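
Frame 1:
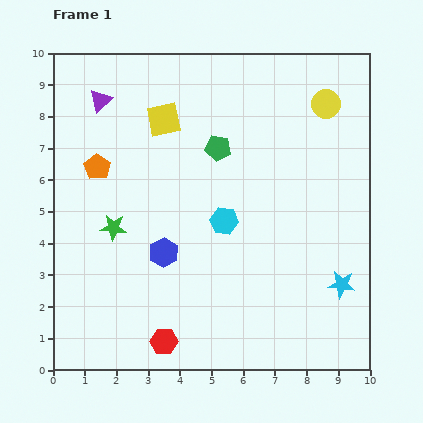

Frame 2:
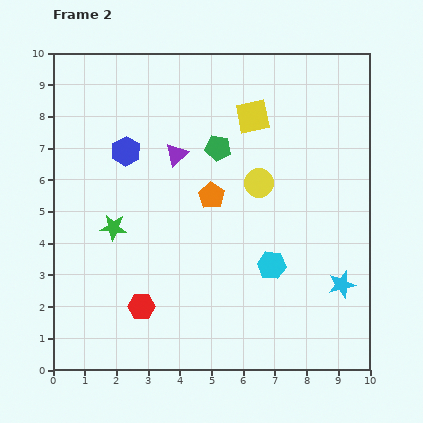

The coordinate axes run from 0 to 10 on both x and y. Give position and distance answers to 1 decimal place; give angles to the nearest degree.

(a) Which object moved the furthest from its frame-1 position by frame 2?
the orange pentagon

(moved 3.7; next 3.4)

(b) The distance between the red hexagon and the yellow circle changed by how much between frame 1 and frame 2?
-3.7

Distance in frame 1: 9.1. Distance in frame 2: 5.4.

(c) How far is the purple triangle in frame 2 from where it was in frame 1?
2.9

The purple triangle moved from (1.5, 8.5) to (3.9, 6.8), a distance of √(2.4² + 1.7²) ≈ 2.9.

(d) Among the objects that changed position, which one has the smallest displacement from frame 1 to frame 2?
the red hexagon

(moved 1.3)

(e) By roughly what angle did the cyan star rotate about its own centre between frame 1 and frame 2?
20° counter-clockwise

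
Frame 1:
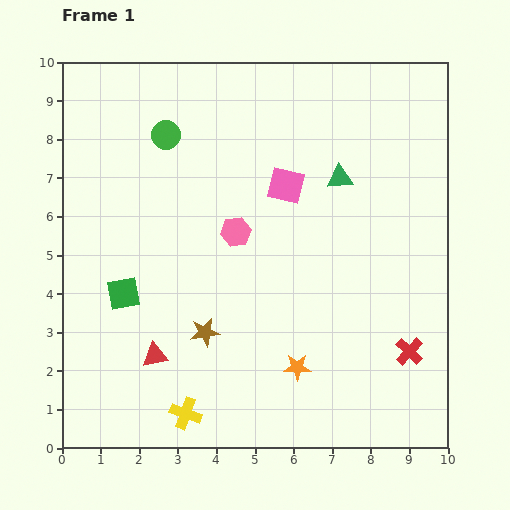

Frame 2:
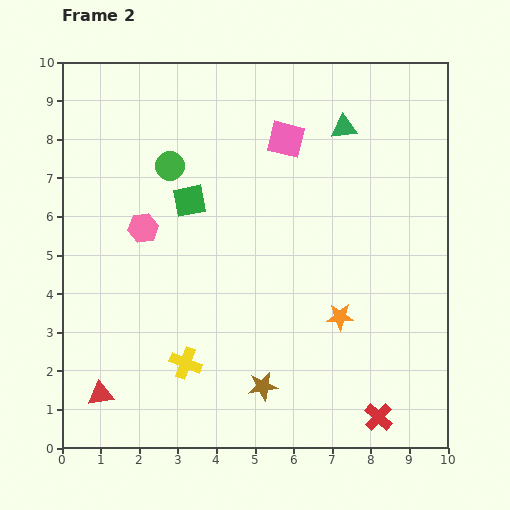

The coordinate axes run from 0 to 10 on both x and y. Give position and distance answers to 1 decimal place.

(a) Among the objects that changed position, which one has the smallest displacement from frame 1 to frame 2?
the green circle

(moved 0.8)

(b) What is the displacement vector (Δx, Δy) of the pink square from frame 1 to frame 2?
(0.0, 1.2)

The pink square was at (5.8, 6.8) in frame 1 and (5.8, 8.0) in frame 2.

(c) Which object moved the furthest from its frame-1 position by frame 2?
the green square

(moved 2.9; next 2.4)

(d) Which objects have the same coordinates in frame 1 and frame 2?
none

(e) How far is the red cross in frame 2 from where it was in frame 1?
1.9

The red cross moved from (9.0, 2.5) to (8.2, 0.8), a distance of √(0.8² + 1.7²) ≈ 1.9.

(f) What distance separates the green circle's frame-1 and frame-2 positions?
0.8

The green circle moved from (2.7, 8.1) to (2.8, 7.3), a distance of √(0.1² + 0.8²) ≈ 0.8.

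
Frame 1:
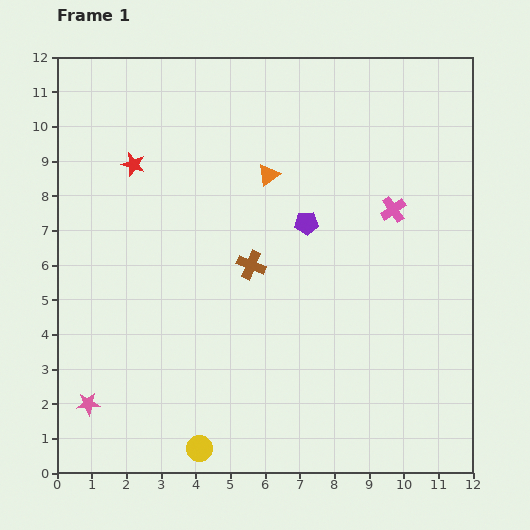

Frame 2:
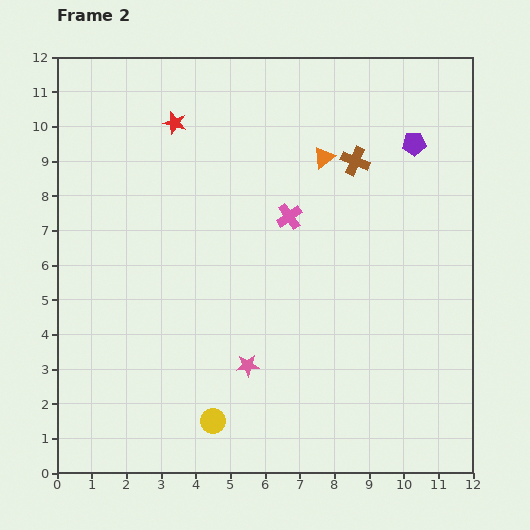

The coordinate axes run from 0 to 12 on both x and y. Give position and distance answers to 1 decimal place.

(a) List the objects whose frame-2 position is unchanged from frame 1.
none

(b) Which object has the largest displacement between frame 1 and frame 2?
the pink star

(moved 4.7; next 4.2)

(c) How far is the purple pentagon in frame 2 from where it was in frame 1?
3.9

The purple pentagon moved from (7.2, 7.2) to (10.3, 9.5), a distance of √(3.1² + 2.3²) ≈ 3.9.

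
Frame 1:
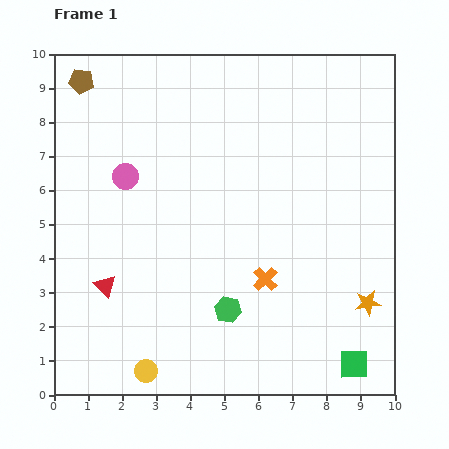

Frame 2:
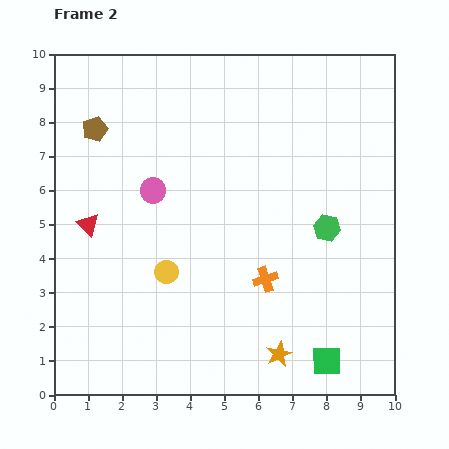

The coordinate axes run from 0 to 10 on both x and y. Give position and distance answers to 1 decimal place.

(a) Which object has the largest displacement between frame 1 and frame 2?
the green hexagon

(moved 3.8; next 3.0)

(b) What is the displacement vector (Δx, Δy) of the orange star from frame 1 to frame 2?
(-2.6, -1.5)

The orange star was at (9.2, 2.7) in frame 1 and (6.6, 1.2) in frame 2.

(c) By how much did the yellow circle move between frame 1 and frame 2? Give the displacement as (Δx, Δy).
(0.6, 2.9)

The yellow circle was at (2.7, 0.7) in frame 1 and (3.3, 3.6) in frame 2.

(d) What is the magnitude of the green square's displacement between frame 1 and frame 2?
0.8

The green square moved from (8.8, 0.9) to (8.0, 1.0), a distance of √(0.8² + 0.1²) ≈ 0.8.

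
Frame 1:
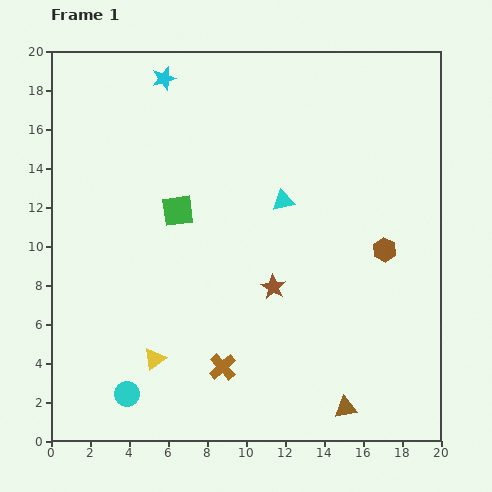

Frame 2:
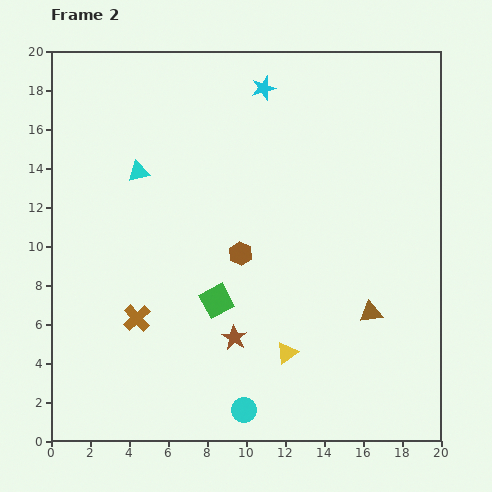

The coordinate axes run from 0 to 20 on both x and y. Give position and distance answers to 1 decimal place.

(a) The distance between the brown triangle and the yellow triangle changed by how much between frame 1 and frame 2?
-5.3

Distance in frame 1: 10.1. Distance in frame 2: 4.8.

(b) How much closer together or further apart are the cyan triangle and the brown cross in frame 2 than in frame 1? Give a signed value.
-1.5

Distance in frame 1: 9.0. Distance in frame 2: 7.5.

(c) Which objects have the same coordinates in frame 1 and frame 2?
none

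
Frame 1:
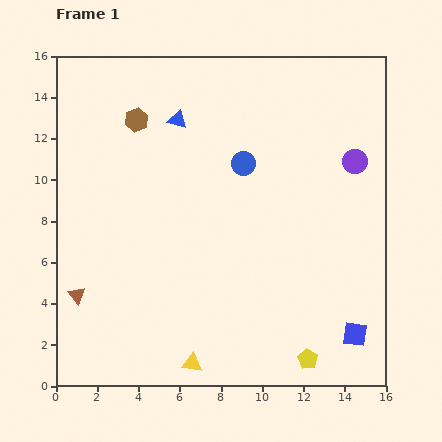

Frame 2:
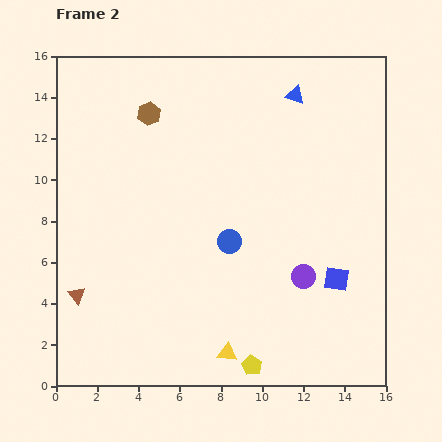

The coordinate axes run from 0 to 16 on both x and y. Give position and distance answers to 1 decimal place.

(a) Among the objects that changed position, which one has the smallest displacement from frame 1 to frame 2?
the brown hexagon

(moved 0.7)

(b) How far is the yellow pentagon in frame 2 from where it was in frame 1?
2.7

The yellow pentagon moved from (12.2, 1.3) to (9.5, 1.0), a distance of √(2.7² + 0.3²) ≈ 2.7.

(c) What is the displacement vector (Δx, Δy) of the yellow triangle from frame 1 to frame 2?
(1.7, 0.5)

The yellow triangle was at (6.6, 1.1) in frame 1 and (8.3, 1.6) in frame 2.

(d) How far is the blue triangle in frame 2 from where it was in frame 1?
5.8

The blue triangle moved from (5.9, 12.9) to (11.6, 14.1), a distance of √(5.7² + 1.2²) ≈ 5.8.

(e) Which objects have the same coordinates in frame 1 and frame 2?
the brown triangle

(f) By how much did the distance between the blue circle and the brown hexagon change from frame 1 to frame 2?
+1.7

Distance in frame 1: 5.6. Distance in frame 2: 7.3.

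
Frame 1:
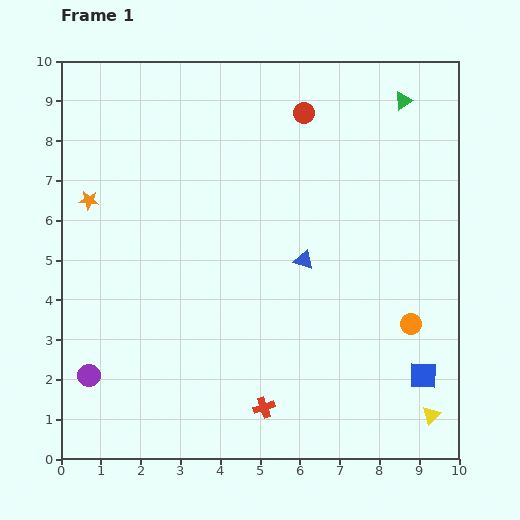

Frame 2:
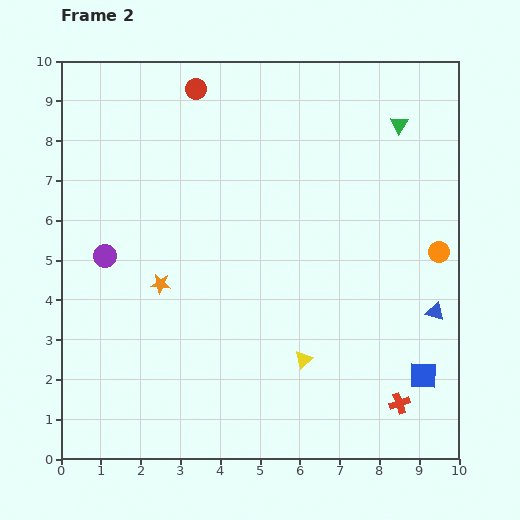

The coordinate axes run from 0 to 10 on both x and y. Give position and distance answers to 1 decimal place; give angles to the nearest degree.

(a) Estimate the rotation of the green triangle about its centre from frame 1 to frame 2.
25° counter-clockwise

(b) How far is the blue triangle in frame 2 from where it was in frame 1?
3.5

The blue triangle moved from (6.1, 5.0) to (9.4, 3.7), a distance of √(3.3² + 1.3²) ≈ 3.5.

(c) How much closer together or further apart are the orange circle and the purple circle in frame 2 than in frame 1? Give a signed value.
+0.2

Distance in frame 1: 8.2. Distance in frame 2: 8.4.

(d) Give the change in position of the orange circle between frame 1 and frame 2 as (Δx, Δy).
(0.7, 1.8)

The orange circle was at (8.8, 3.4) in frame 1 and (9.5, 5.2) in frame 2.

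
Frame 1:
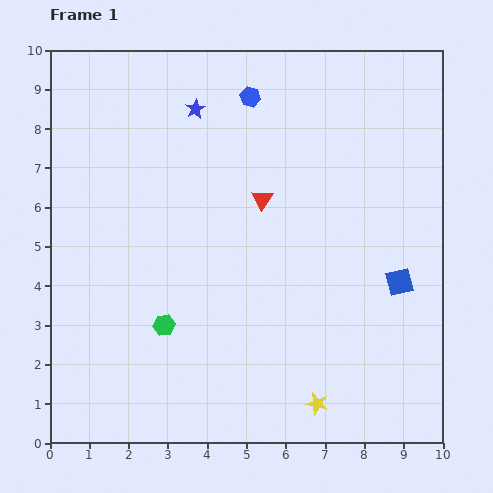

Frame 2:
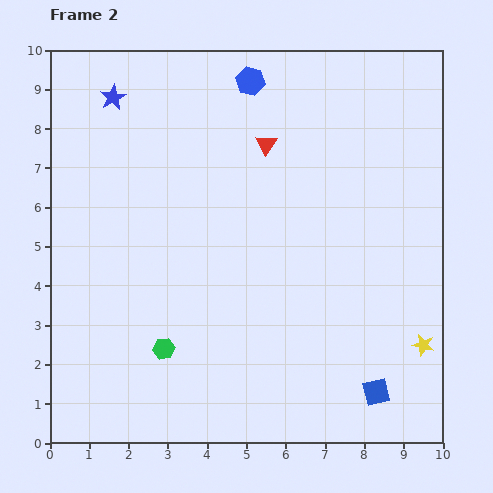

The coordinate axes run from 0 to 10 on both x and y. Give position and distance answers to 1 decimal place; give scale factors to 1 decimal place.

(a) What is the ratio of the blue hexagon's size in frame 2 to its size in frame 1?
1.4×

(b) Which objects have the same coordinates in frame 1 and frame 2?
none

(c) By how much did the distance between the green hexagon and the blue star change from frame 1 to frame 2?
+0.9

Distance in frame 1: 5.6. Distance in frame 2: 6.5.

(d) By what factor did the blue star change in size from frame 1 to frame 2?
1.3×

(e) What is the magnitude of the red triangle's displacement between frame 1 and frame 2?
1.4

The red triangle moved from (5.4, 6.2) to (5.5, 7.6), a distance of √(0.1² + 1.4²) ≈ 1.4.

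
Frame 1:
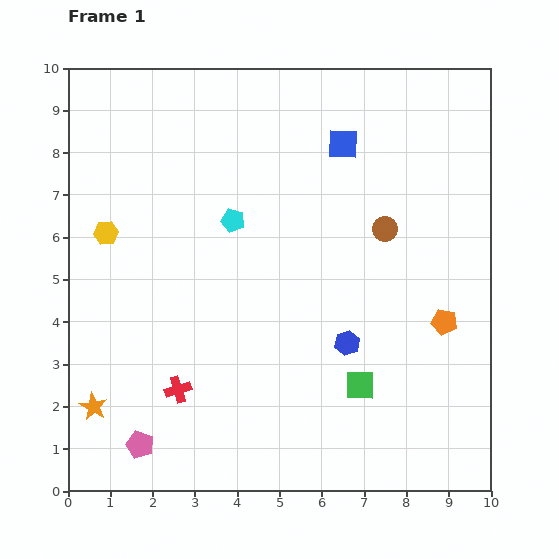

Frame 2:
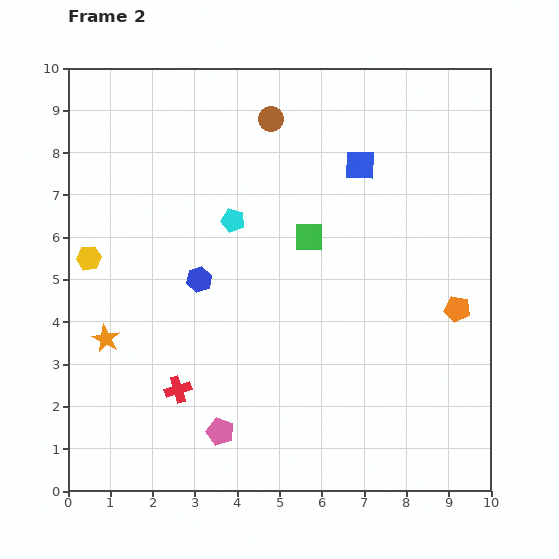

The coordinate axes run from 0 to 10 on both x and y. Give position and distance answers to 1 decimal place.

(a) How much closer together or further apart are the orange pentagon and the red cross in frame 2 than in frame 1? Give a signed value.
+0.4

Distance in frame 1: 6.5. Distance in frame 2: 6.9.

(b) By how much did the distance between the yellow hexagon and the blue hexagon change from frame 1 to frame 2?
-3.7

Distance in frame 1: 6.3. Distance in frame 2: 2.6.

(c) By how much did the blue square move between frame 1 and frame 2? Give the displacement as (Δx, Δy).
(0.4, -0.5)

The blue square was at (6.5, 8.2) in frame 1 and (6.9, 7.7) in frame 2.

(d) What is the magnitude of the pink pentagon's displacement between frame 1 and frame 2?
1.9

The pink pentagon moved from (1.7, 1.1) to (3.6, 1.4), a distance of √(1.9² + 0.3²) ≈ 1.9.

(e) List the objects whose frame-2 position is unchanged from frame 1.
the cyan pentagon, the red cross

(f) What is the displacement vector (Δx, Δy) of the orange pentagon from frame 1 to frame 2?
(0.3, 0.3)

The orange pentagon was at (8.9, 4.0) in frame 1 and (9.2, 4.3) in frame 2.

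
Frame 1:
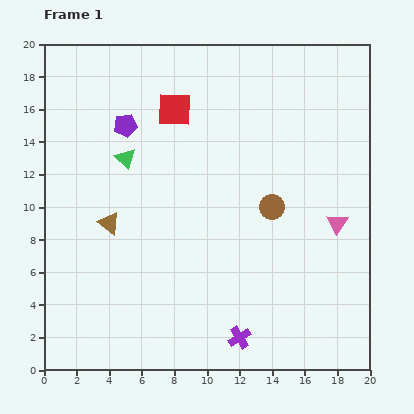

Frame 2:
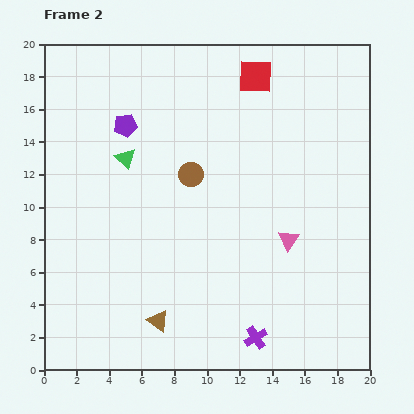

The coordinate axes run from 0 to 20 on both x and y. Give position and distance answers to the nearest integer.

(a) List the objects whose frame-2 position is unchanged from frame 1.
the purple pentagon, the green triangle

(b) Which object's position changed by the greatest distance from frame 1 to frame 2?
the brown triangle

(moved 7; next 5)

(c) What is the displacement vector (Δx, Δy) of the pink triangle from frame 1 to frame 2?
(-3, -1)

The pink triangle was at (18, 9) in frame 1 and (15, 8) in frame 2.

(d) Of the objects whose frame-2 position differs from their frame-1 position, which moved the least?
the purple cross

(moved 1)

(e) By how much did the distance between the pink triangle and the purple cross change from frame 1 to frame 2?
-3

Distance in frame 1: 9. Distance in frame 2: 6.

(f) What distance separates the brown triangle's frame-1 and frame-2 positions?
7

The brown triangle moved from (4, 9) to (7, 3), a distance of √(3² + 6²) ≈ 7.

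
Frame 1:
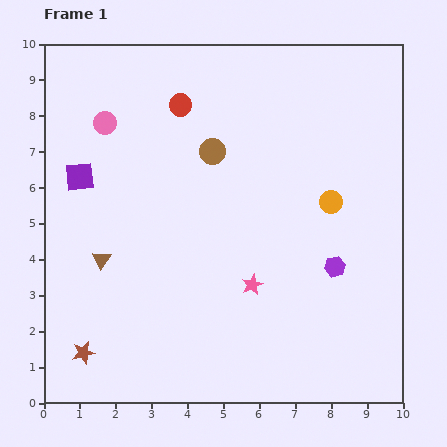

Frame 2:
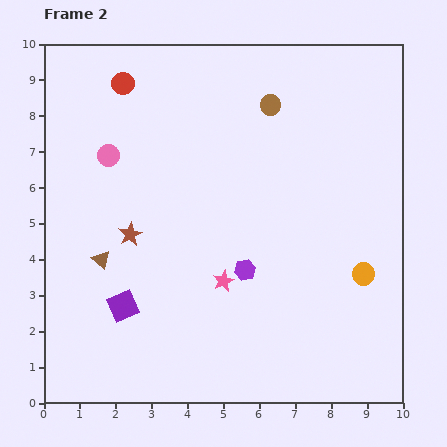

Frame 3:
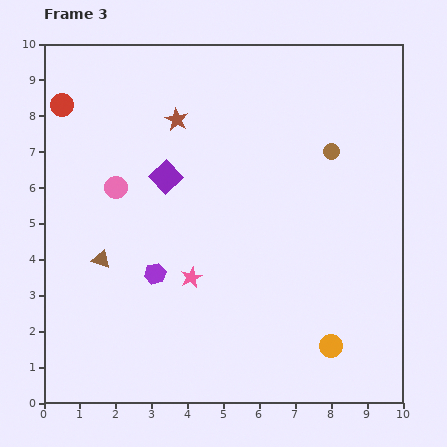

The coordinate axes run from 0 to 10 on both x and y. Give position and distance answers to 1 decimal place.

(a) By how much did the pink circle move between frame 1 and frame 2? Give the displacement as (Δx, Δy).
(0.1, -0.9)

The pink circle was at (1.7, 7.8) in frame 1 and (1.8, 6.9) in frame 2.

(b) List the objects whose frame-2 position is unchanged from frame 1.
the brown triangle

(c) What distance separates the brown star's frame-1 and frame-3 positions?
7.0

The brown star moved from (1.1, 1.4) to (3.7, 7.9), a distance of √(2.6² + 6.5²) ≈ 7.0.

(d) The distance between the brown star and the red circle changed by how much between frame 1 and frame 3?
-4.2

Distance in frame 1: 7.4. Distance in frame 3: 3.2.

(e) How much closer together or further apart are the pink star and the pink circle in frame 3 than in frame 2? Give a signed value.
-1.4

Distance in frame 2: 4.7. Distance in frame 3: 3.3.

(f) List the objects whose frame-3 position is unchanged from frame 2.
the brown triangle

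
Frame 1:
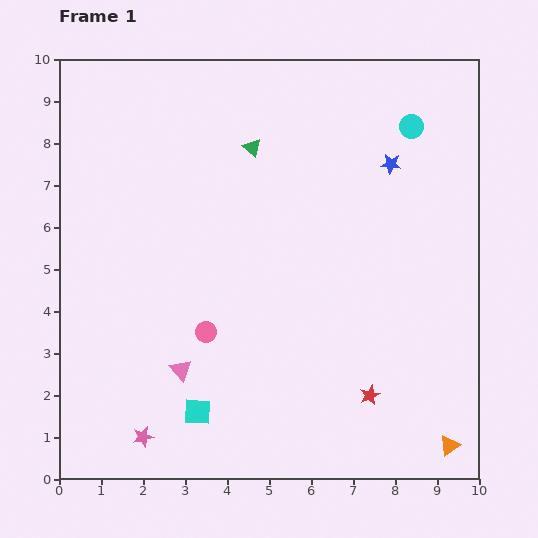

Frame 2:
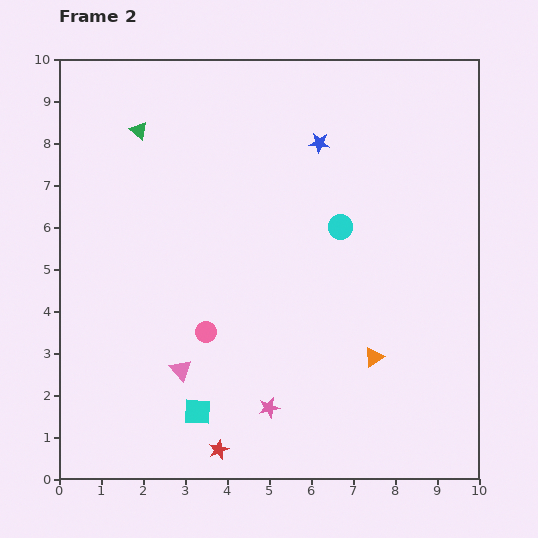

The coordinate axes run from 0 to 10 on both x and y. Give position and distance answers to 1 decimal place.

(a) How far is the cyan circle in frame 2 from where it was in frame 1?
2.9

The cyan circle moved from (8.4, 8.4) to (6.7, 6.0), a distance of √(1.7² + 2.4²) ≈ 2.9.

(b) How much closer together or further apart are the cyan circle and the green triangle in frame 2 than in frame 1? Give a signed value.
+1.5

Distance in frame 1: 3.8. Distance in frame 2: 5.3.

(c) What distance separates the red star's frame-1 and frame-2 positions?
3.8

The red star moved from (7.4, 2.0) to (3.8, 0.7), a distance of √(3.6² + 1.3²) ≈ 3.8.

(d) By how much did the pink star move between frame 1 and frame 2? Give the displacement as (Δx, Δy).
(3.0, 0.7)

The pink star was at (2.0, 1.0) in frame 1 and (5.0, 1.7) in frame 2.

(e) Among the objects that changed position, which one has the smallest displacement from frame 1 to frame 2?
the blue star

(moved 1.8)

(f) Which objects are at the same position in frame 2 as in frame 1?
the pink circle, the pink triangle, the cyan square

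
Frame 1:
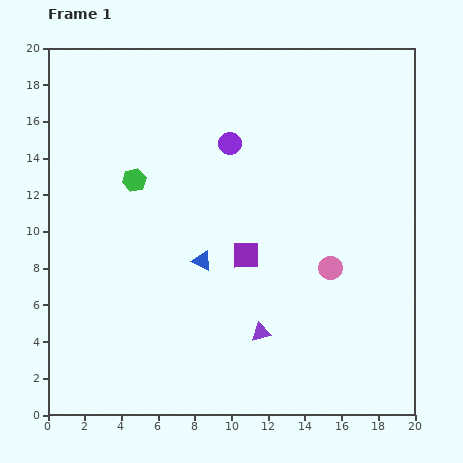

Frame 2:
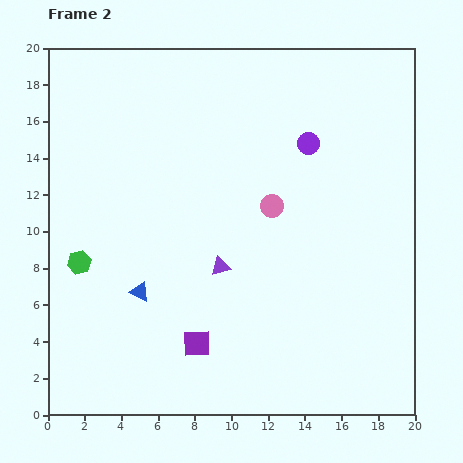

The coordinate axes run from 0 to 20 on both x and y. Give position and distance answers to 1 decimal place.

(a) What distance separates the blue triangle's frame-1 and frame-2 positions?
3.8

The blue triangle moved from (8.4, 8.4) to (5.0, 6.7), a distance of √(3.4² + 1.7²) ≈ 3.8.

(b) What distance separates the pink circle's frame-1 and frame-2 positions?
4.7

The pink circle moved from (15.4, 8.0) to (12.2, 11.4), a distance of √(3.2² + 3.4²) ≈ 4.7.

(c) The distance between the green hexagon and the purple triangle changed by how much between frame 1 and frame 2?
-3.1

Distance in frame 1: 10.8. Distance in frame 2: 7.7.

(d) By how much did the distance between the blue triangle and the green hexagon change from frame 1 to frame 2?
-2.0

Distance in frame 1: 5.7. Distance in frame 2: 3.7.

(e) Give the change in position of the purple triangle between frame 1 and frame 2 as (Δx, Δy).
(-2.2, 3.6)

The purple triangle was at (11.6, 4.5) in frame 1 and (9.4, 8.1) in frame 2.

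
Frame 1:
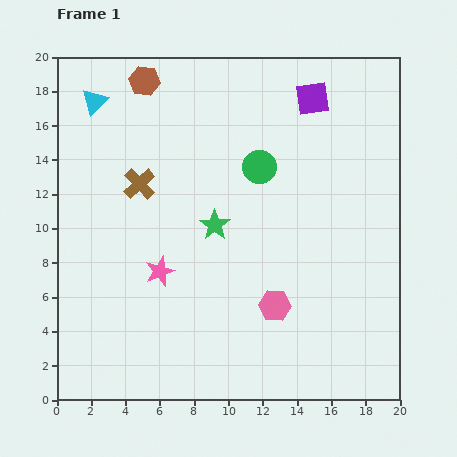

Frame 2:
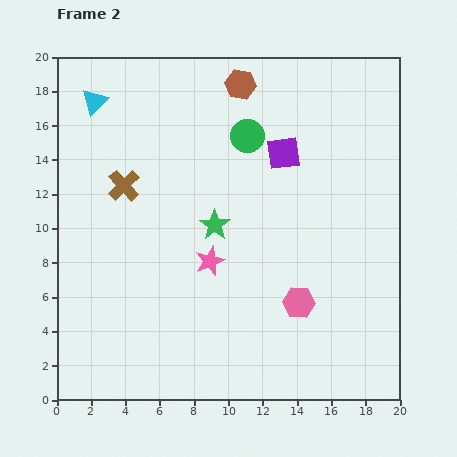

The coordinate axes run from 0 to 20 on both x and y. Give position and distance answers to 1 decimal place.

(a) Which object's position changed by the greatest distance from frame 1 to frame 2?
the brown hexagon

(moved 5.6; next 3.6)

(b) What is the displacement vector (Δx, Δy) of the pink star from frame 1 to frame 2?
(2.9, 0.6)

The pink star was at (6.0, 7.5) in frame 1 and (8.9, 8.1) in frame 2.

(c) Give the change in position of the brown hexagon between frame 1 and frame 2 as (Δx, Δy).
(5.6, -0.2)

The brown hexagon was at (5.1, 18.6) in frame 1 and (10.7, 18.4) in frame 2.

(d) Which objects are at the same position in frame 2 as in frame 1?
the green star, the cyan triangle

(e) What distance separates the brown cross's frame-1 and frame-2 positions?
0.9

The brown cross moved from (4.8, 12.6) to (3.9, 12.5), a distance of √(0.9² + 0.1²) ≈ 0.9.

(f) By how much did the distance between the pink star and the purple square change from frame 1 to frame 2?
-5.9

Distance in frame 1: 13.5. Distance in frame 2: 7.6.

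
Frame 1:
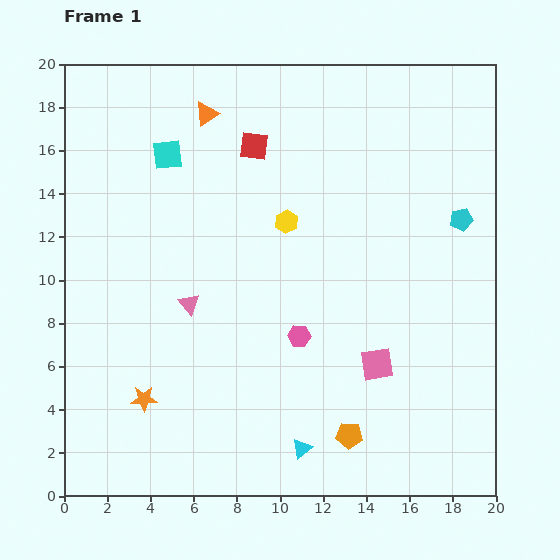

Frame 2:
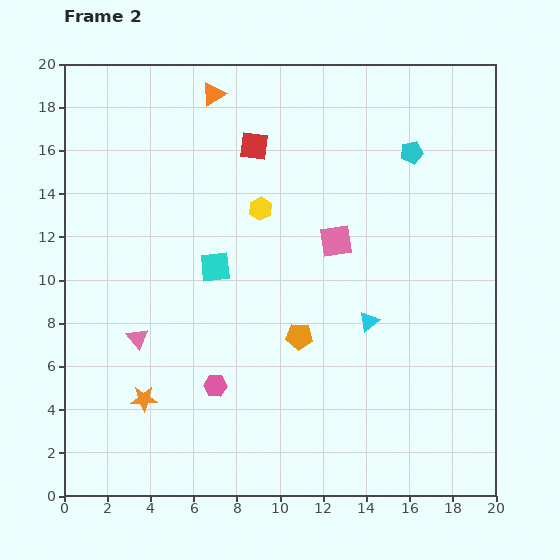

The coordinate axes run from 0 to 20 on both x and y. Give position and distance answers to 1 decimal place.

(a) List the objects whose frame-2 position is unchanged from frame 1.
the red square, the orange star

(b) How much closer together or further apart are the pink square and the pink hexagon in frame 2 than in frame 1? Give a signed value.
+4.9

Distance in frame 1: 3.8. Distance in frame 2: 8.7.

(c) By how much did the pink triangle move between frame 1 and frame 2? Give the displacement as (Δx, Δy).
(-2.4, -1.6)

The pink triangle was at (5.8, 8.9) in frame 1 and (3.4, 7.3) in frame 2.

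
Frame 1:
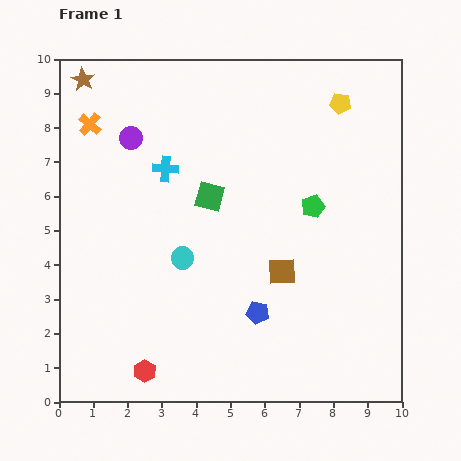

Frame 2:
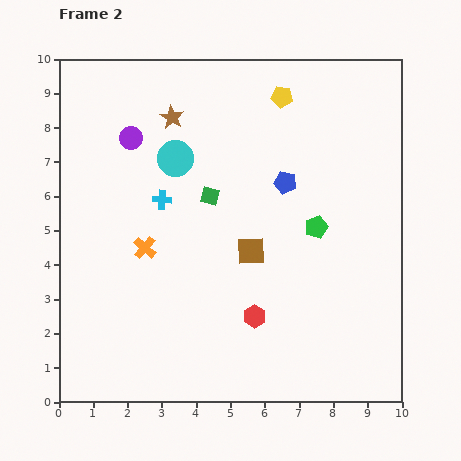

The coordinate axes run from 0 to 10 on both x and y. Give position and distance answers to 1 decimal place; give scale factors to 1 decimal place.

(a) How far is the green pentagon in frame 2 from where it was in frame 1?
0.6

The green pentagon moved from (7.4, 5.7) to (7.5, 5.1), a distance of √(0.1² + 0.6²) ≈ 0.6.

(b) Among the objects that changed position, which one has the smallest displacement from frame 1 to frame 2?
the green pentagon

(moved 0.6)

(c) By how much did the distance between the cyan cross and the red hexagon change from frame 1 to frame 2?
-1.6

Distance in frame 1: 5.9. Distance in frame 2: 4.3.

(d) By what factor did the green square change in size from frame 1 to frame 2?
0.7×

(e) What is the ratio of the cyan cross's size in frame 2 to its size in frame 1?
0.7×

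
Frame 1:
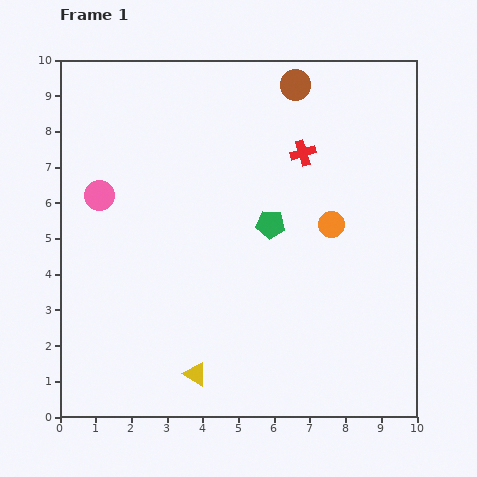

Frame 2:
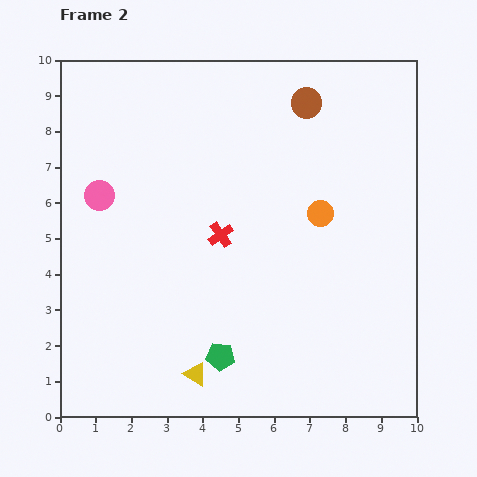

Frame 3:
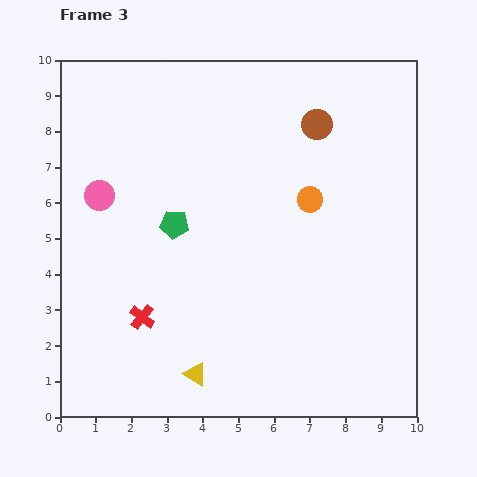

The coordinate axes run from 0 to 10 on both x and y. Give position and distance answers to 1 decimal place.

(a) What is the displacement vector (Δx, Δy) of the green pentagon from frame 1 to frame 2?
(-1.4, -3.7)

The green pentagon was at (5.9, 5.4) in frame 1 and (4.5, 1.7) in frame 2.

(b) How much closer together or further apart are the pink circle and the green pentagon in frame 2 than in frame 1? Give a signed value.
+0.7

Distance in frame 1: 4.9. Distance in frame 2: 5.6.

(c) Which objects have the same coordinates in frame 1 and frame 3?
the pink circle, the yellow triangle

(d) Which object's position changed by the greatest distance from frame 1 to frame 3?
the red cross

(moved 6.4; next 2.7)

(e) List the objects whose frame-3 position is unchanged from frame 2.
the pink circle, the yellow triangle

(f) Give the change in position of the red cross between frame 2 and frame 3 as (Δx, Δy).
(-2.2, -2.3)

The red cross was at (4.5, 5.1) in frame 2 and (2.3, 2.8) in frame 3.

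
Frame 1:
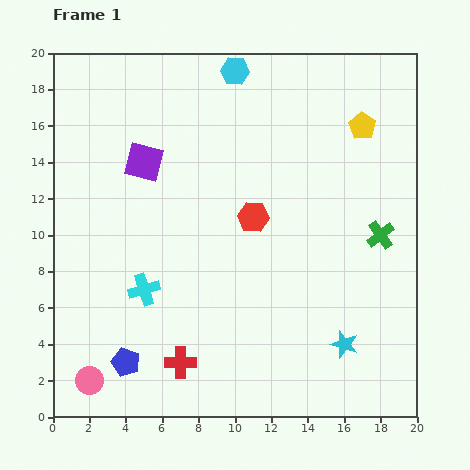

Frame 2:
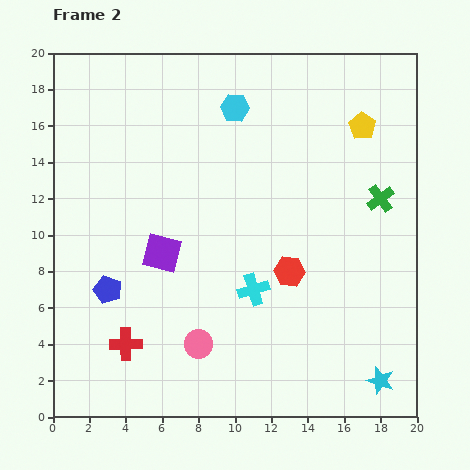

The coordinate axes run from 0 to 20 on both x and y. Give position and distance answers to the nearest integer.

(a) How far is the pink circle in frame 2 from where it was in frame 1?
6

The pink circle moved from (2, 2) to (8, 4), a distance of √(6² + 2²) ≈ 6.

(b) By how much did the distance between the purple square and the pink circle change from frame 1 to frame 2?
-7

Distance in frame 1: 12. Distance in frame 2: 5.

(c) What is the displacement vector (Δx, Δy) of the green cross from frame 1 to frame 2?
(0, 2)

The green cross was at (18, 10) in frame 1 and (18, 12) in frame 2.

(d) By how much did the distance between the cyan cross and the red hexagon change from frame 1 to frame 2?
-5

Distance in frame 1: 7. Distance in frame 2: 2.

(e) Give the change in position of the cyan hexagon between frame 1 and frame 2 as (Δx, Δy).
(0, -2)

The cyan hexagon was at (10, 19) in frame 1 and (10, 17) in frame 2.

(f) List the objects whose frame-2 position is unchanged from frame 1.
the yellow pentagon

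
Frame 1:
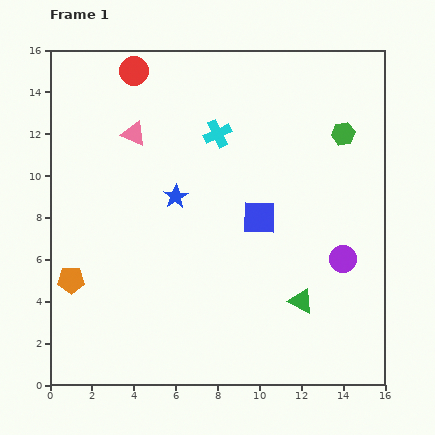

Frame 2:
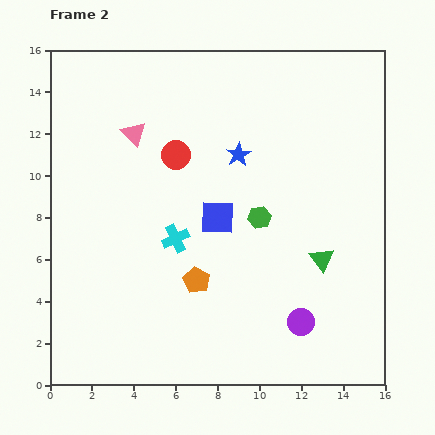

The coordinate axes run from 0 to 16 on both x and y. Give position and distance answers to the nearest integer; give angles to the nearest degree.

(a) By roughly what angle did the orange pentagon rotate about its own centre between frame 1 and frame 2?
29° clockwise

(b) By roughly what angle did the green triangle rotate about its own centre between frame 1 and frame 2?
26° clockwise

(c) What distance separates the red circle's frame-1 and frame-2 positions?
4

The red circle moved from (4, 15) to (6, 11), a distance of √(2² + 4²) ≈ 4.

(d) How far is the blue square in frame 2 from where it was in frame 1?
2

The blue square moved from (10, 8) to (8, 8), a distance of √(2² + 0²) ≈ 2.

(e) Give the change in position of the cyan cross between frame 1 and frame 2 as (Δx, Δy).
(-2, -5)

The cyan cross was at (8, 12) in frame 1 and (6, 7) in frame 2.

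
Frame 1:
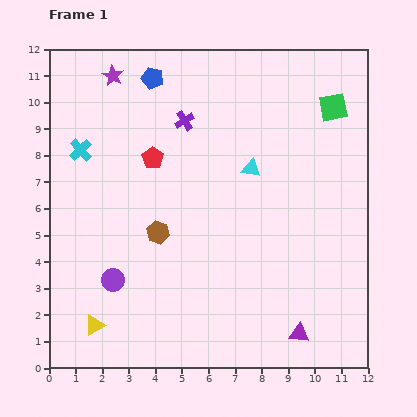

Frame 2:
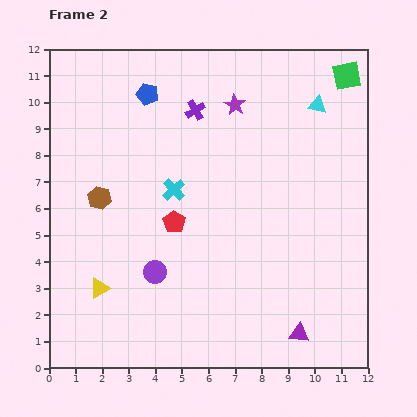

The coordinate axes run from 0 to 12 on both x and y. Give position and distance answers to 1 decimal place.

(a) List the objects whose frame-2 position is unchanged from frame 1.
the purple triangle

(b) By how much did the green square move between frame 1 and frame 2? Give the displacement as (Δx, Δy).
(0.5, 1.2)

The green square was at (10.7, 9.8) in frame 1 and (11.2, 11.0) in frame 2.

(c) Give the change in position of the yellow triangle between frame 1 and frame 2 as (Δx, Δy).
(0.2, 1.4)

The yellow triangle was at (1.7, 1.6) in frame 1 and (1.9, 3.0) in frame 2.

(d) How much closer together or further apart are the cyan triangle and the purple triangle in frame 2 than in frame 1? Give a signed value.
+2.1

Distance in frame 1: 6.5. Distance in frame 2: 8.6.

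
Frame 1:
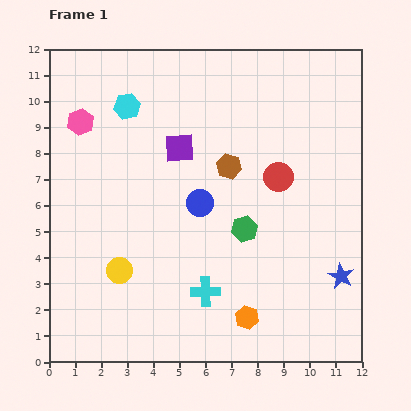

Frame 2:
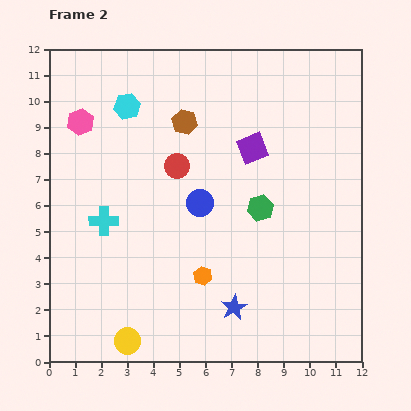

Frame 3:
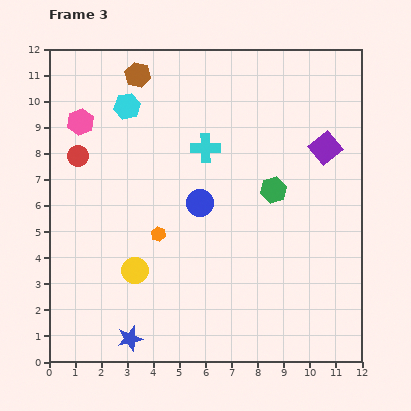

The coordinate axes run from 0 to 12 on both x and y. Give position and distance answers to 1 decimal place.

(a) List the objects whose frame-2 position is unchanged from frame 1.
the cyan hexagon, the pink hexagon, the blue circle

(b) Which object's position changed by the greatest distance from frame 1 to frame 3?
the blue star

(moved 8.4; next 7.7)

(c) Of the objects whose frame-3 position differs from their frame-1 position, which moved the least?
the yellow circle

(moved 0.6)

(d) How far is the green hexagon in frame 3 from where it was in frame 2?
0.9

The green hexagon moved from (8.1, 5.9) to (8.6, 6.6), a distance of √(0.5² + 0.7²) ≈ 0.9.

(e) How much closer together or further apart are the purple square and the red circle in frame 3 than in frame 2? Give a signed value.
+6.5

Distance in frame 2: 3.0. Distance in frame 3: 9.5.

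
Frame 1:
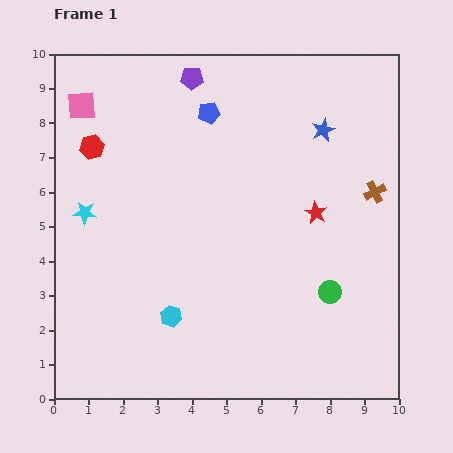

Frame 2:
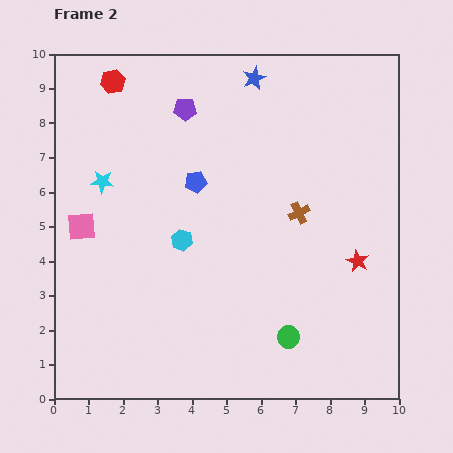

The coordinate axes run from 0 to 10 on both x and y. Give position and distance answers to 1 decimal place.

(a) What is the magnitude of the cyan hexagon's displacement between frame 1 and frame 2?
2.2

The cyan hexagon moved from (3.4, 2.4) to (3.7, 4.6), a distance of √(0.3² + 2.2²) ≈ 2.2.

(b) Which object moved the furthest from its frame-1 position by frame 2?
the pink square

(moved 3.5; next 2.5)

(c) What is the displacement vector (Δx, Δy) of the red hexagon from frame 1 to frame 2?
(0.6, 1.9)

The red hexagon was at (1.1, 7.3) in frame 1 and (1.7, 9.2) in frame 2.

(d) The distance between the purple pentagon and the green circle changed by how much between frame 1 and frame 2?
-0.2

Distance in frame 1: 7.4. Distance in frame 2: 7.2.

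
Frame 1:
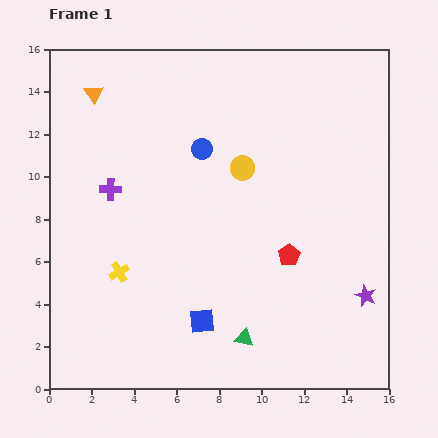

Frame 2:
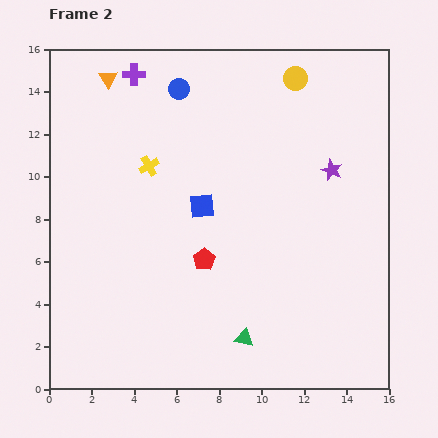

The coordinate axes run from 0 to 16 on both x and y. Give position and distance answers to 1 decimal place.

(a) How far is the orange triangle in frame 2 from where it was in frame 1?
1.0

The orange triangle moved from (2.1, 13.9) to (2.8, 14.6), a distance of √(0.7² + 0.7²) ≈ 1.0.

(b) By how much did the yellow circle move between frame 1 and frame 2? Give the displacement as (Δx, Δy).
(2.5, 4.2)

The yellow circle was at (9.1, 10.4) in frame 1 and (11.6, 14.6) in frame 2.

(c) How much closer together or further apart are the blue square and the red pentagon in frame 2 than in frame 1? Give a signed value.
-2.6

Distance in frame 1: 5.1. Distance in frame 2: 2.5.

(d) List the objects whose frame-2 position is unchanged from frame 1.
the green triangle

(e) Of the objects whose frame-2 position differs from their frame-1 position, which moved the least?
the orange triangle

(moved 1.0)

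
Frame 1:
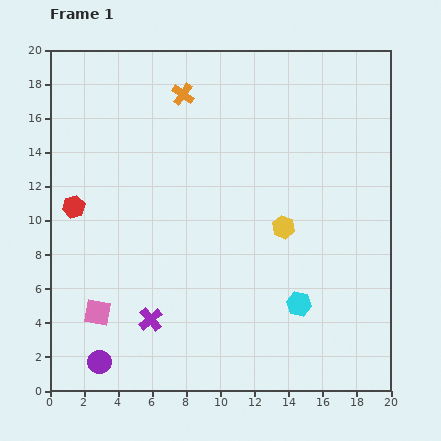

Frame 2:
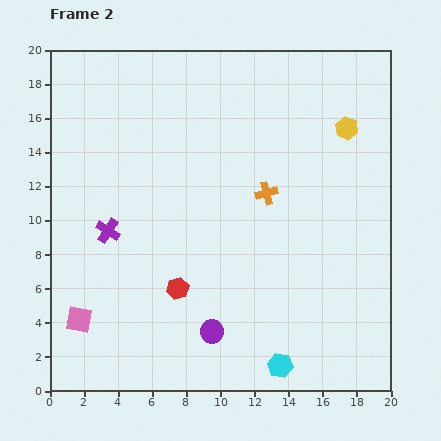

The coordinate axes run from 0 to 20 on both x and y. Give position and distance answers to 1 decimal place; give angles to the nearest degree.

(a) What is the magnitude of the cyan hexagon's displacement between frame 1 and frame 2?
3.8

The cyan hexagon moved from (14.6, 5.1) to (13.5, 1.5), a distance of √(1.1² + 3.6²) ≈ 3.8.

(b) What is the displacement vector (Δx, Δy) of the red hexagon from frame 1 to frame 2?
(6.1, -4.8)

The red hexagon was at (1.4, 10.8) in frame 1 and (7.5, 6.0) in frame 2.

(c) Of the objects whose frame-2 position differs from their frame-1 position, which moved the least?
the pink square

(moved 1.2)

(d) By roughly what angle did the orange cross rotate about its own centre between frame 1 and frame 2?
39° clockwise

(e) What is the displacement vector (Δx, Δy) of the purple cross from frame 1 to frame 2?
(-2.5, 5.2)

The purple cross was at (5.9, 4.2) in frame 1 and (3.4, 9.4) in frame 2.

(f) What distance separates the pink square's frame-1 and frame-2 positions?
1.2

The pink square moved from (2.8, 4.6) to (1.7, 4.2), a distance of √(1.1² + 0.4²) ≈ 1.2.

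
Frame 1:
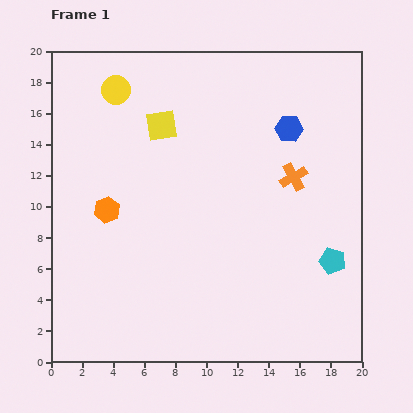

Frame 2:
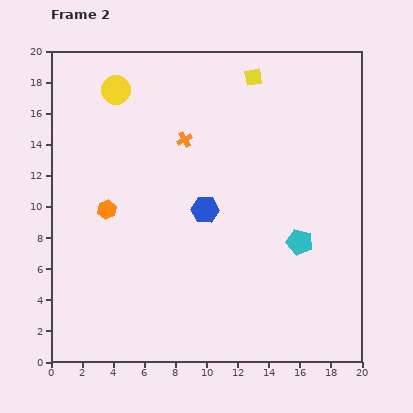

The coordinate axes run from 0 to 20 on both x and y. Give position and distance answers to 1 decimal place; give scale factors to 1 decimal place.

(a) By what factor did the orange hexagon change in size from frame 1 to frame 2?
0.7×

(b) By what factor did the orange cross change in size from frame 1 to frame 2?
0.6×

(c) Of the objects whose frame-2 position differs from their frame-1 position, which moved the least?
the cyan pentagon

(moved 2.4)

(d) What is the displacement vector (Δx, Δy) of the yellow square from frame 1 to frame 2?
(5.9, 3.1)

The yellow square was at (7.1, 15.2) in frame 1 and (13.0, 18.3) in frame 2.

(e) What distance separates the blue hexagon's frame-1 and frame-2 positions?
7.5

The blue hexagon moved from (15.3, 15.0) to (9.9, 9.8), a distance of √(5.4² + 5.2²) ≈ 7.5.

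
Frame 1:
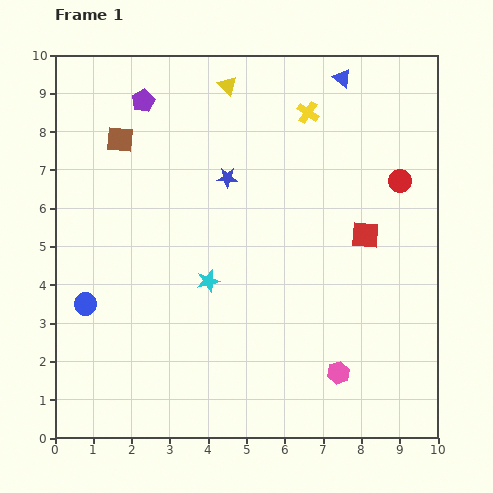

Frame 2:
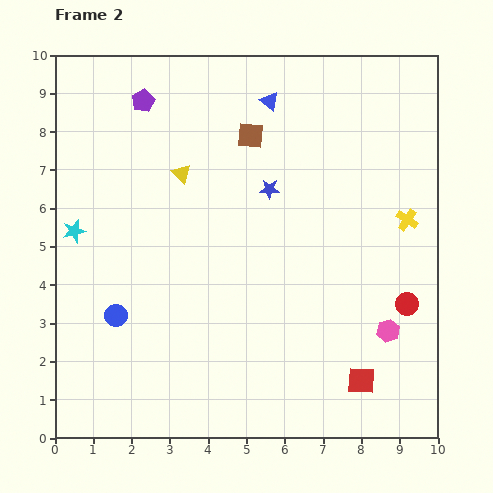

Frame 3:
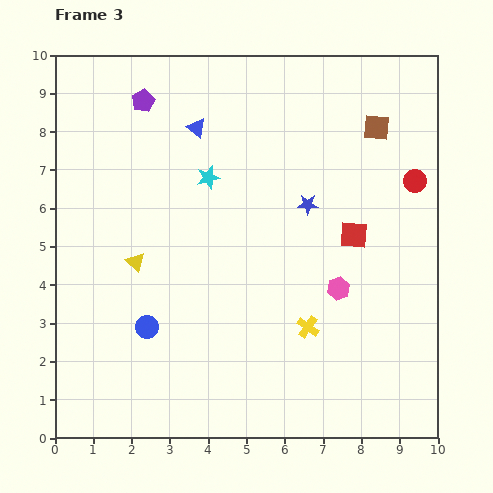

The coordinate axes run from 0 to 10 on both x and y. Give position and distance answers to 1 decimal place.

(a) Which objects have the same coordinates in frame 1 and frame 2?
the purple pentagon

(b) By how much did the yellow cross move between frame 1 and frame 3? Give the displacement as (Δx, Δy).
(0.0, -5.6)

The yellow cross was at (6.6, 8.5) in frame 1 and (6.6, 2.9) in frame 3.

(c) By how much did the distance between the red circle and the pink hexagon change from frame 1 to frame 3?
-1.8

Distance in frame 1: 5.2. Distance in frame 3: 3.4.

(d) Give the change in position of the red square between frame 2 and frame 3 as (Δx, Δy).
(-0.2, 3.8)

The red square was at (8.0, 1.5) in frame 2 and (7.8, 5.3) in frame 3.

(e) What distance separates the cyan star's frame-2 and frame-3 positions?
3.8

The cyan star moved from (0.5, 5.4) to (4.0, 6.8), a distance of √(3.5² + 1.4²) ≈ 3.8.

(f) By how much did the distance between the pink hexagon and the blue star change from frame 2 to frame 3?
-2.5

Distance in frame 2: 4.8. Distance in frame 3: 2.3.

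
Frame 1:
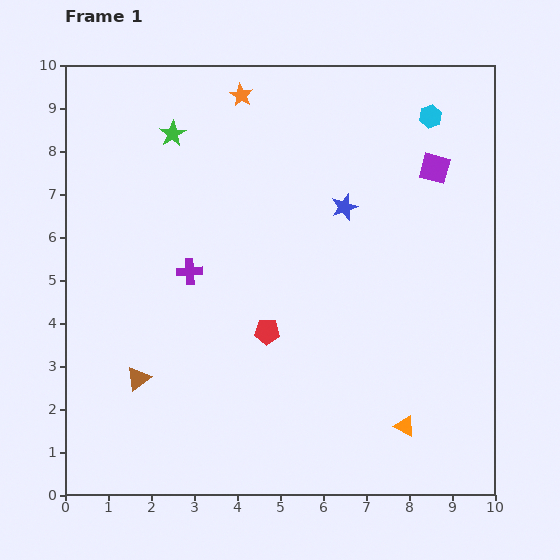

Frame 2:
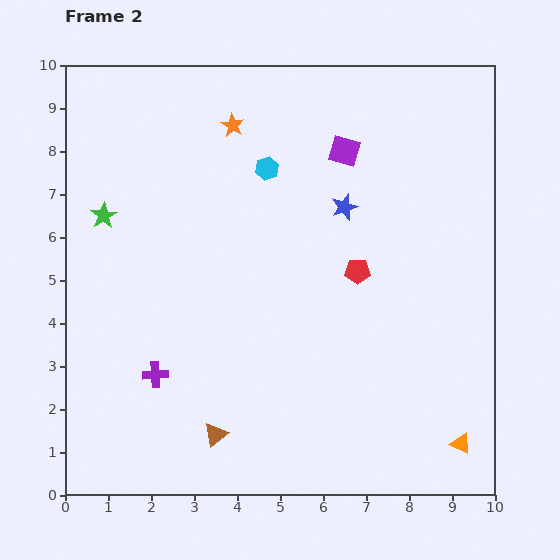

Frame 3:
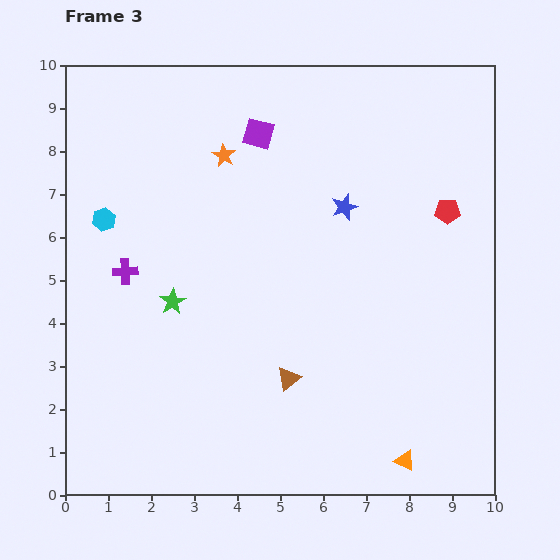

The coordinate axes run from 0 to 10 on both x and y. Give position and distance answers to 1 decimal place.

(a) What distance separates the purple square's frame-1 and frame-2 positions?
2.1

The purple square moved from (8.6, 7.6) to (6.5, 8.0), a distance of √(2.1² + 0.4²) ≈ 2.1.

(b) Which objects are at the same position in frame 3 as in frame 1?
the blue star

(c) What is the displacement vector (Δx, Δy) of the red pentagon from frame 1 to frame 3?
(4.2, 2.8)

The red pentagon was at (4.7, 3.8) in frame 1 and (8.9, 6.6) in frame 3.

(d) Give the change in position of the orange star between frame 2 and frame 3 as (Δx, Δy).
(-0.2, -0.7)

The orange star was at (3.9, 8.6) in frame 2 and (3.7, 7.9) in frame 3.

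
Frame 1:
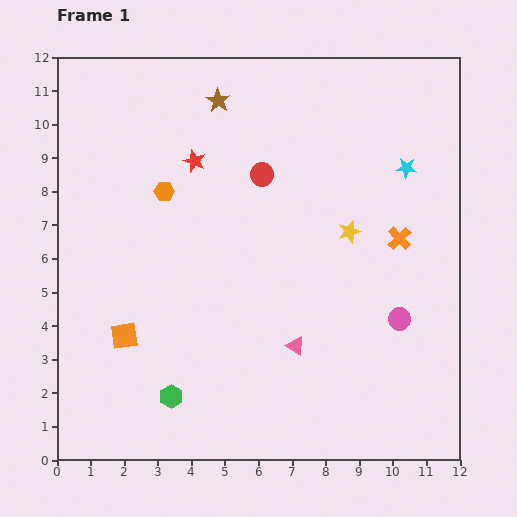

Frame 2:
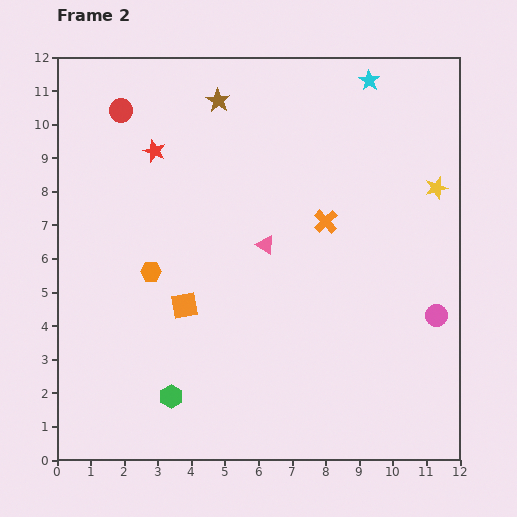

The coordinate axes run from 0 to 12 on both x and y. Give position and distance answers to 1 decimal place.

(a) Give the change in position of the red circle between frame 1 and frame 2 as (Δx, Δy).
(-4.2, 1.9)

The red circle was at (6.1, 8.5) in frame 1 and (1.9, 10.4) in frame 2.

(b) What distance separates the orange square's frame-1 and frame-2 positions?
2.0

The orange square moved from (2.0, 3.7) to (3.8, 4.6), a distance of √(1.8² + 0.9²) ≈ 2.0.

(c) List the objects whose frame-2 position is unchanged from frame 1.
the green hexagon, the brown star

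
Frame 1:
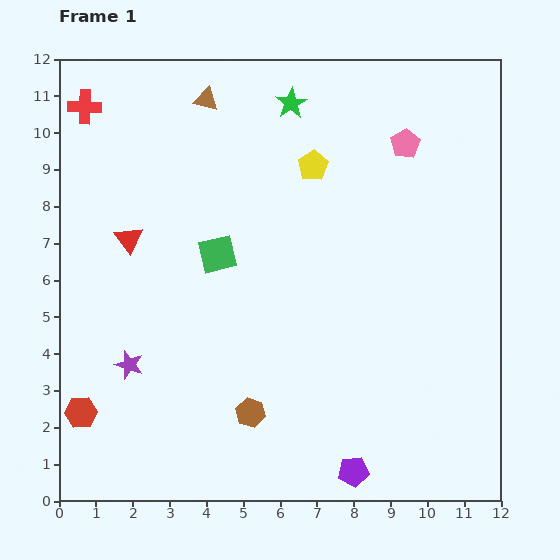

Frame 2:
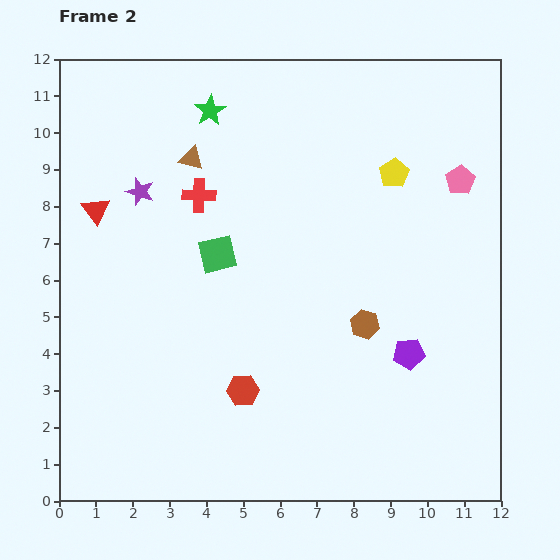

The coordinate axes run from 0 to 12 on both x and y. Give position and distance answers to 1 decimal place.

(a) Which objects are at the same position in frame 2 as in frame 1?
the green square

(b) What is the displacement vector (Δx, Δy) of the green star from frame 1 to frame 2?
(-2.2, -0.2)

The green star was at (6.3, 10.8) in frame 1 and (4.1, 10.6) in frame 2.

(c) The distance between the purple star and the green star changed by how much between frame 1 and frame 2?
-5.5

Distance in frame 1: 8.4. Distance in frame 2: 2.9.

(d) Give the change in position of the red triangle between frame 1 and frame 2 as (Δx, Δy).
(-0.9, 0.8)

The red triangle was at (1.9, 7.1) in frame 1 and (1.0, 7.9) in frame 2.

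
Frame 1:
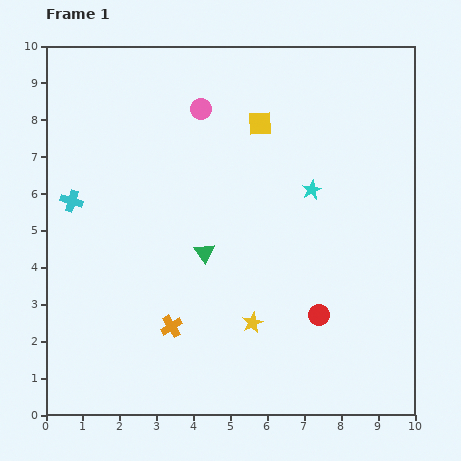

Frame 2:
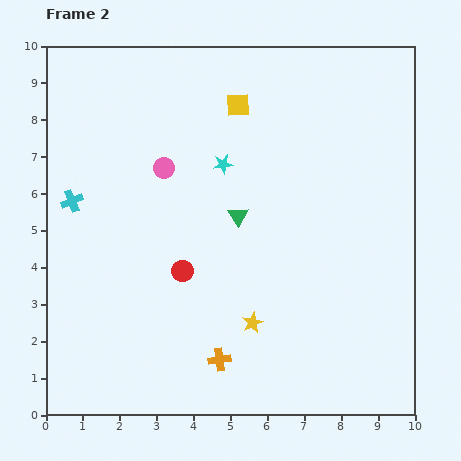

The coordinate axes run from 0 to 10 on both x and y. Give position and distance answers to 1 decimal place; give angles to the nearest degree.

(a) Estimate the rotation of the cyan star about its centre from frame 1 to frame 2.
19° clockwise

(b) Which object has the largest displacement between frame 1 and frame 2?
the red circle

(moved 3.9; next 2.5)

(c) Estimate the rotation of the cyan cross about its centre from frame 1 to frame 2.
39° counter-clockwise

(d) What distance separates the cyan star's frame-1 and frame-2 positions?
2.5

The cyan star moved from (7.2, 6.1) to (4.8, 6.8), a distance of √(2.4² + 0.7²) ≈ 2.5.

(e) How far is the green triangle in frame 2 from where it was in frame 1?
1.3

The green triangle moved from (4.3, 4.4) to (5.2, 5.4), a distance of √(0.9² + 1.0²) ≈ 1.3.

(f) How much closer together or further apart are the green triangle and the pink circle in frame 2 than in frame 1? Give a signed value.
-1.5

Distance in frame 1: 3.9. Distance in frame 2: 2.4.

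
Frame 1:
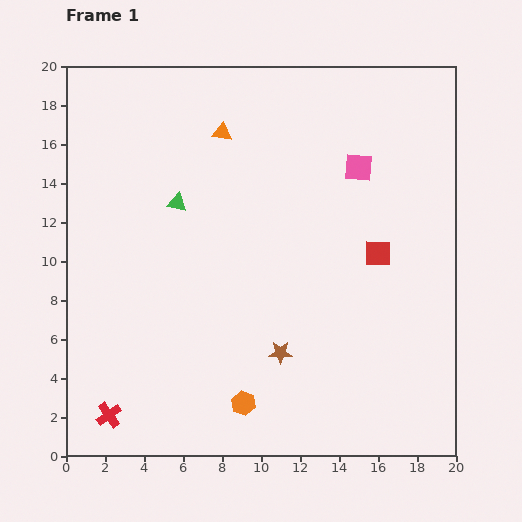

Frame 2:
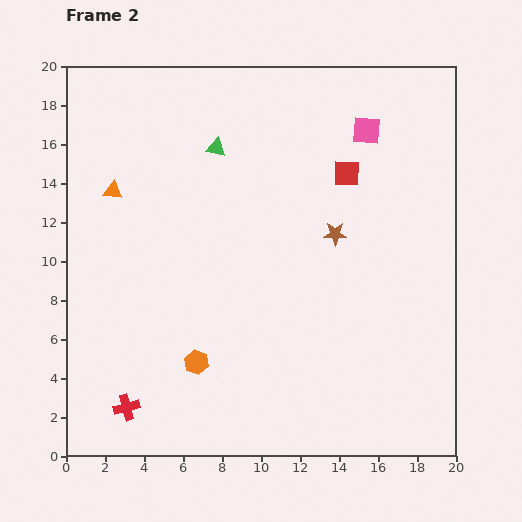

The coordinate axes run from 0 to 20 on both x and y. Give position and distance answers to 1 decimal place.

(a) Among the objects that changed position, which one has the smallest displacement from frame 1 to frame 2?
the red cross

(moved 1.0)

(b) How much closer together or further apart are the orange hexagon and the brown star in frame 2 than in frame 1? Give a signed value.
+6.5

Distance in frame 1: 3.2. Distance in frame 2: 9.7.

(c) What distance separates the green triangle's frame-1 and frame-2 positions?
3.4

The green triangle moved from (5.7, 13.0) to (7.7, 15.8), a distance of √(2.0² + 2.8²) ≈ 3.4.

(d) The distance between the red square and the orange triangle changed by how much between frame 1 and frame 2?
+1.9

Distance in frame 1: 10.1. Distance in frame 2: 12.0.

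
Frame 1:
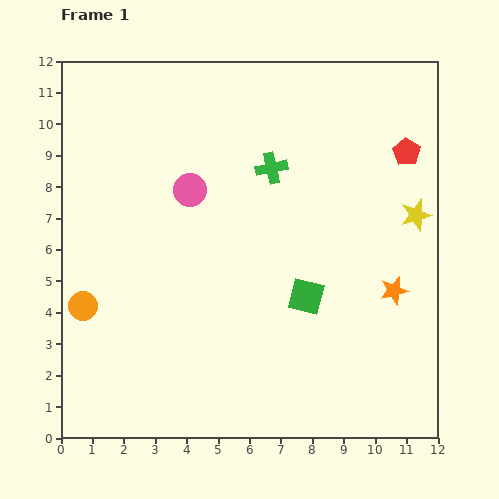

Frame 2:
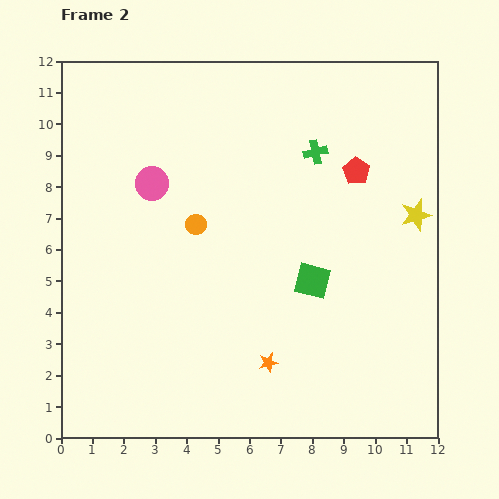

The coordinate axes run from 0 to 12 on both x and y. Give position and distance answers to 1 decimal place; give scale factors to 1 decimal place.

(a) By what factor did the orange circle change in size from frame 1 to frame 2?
0.7×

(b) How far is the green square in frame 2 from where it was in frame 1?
0.5

The green square moved from (7.8, 4.5) to (8.0, 5.0), a distance of √(0.2² + 0.5²) ≈ 0.5.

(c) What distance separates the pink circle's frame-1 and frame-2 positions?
1.2

The pink circle moved from (4.1, 7.9) to (2.9, 8.1), a distance of √(1.2² + 0.2²) ≈ 1.2.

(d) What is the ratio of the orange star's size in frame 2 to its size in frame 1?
0.7×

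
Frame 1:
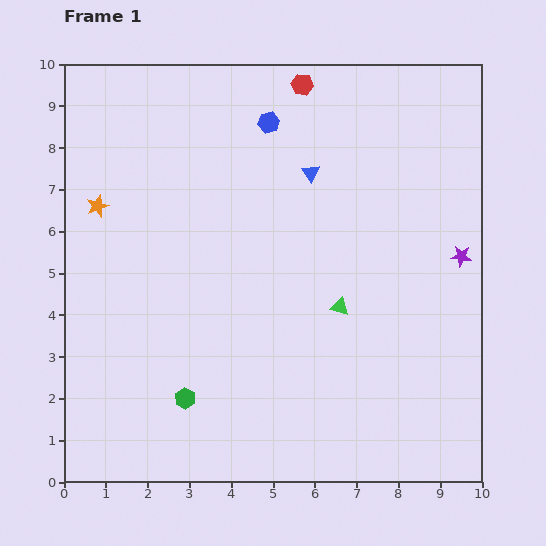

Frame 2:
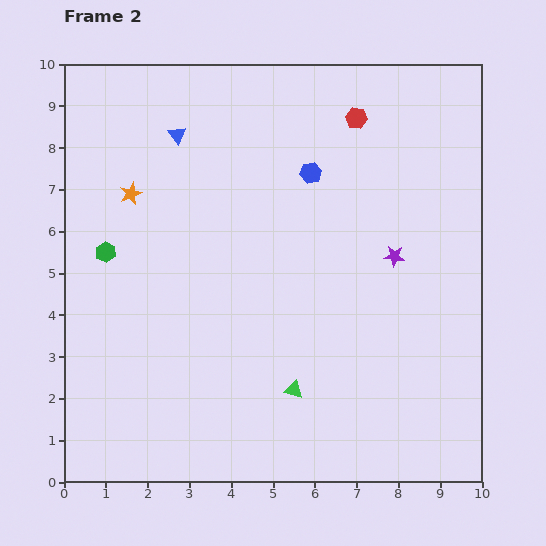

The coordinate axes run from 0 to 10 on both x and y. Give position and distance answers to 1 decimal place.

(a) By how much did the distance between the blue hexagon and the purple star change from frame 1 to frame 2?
-2.8

Distance in frame 1: 5.6. Distance in frame 2: 2.8.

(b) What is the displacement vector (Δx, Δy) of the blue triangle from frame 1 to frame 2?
(-3.2, 0.9)

The blue triangle was at (5.9, 7.4) in frame 1 and (2.7, 8.3) in frame 2.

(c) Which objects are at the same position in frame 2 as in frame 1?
none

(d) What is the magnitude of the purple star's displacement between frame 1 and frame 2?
1.6

The purple star moved from (9.5, 5.4) to (7.9, 5.4), a distance of √(1.6² + 0.0²) ≈ 1.6.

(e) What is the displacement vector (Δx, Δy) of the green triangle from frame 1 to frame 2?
(-1.1, -2.0)

The green triangle was at (6.6, 4.2) in frame 1 and (5.5, 2.2) in frame 2.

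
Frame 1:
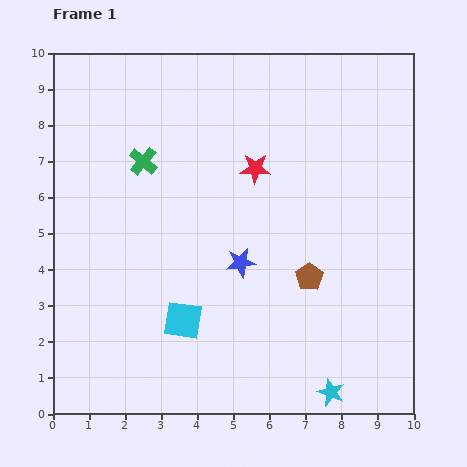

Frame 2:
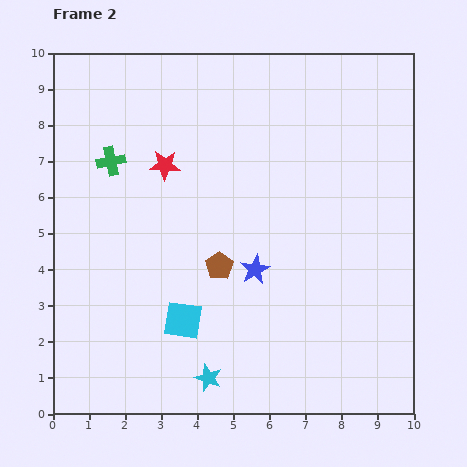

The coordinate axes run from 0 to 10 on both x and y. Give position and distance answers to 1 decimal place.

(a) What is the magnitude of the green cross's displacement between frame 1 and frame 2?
0.9

The green cross moved from (2.5, 7.0) to (1.6, 7.0), a distance of √(0.9² + 0.0²) ≈ 0.9.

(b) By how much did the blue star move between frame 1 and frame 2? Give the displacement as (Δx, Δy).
(0.4, -0.2)

The blue star was at (5.2, 4.2) in frame 1 and (5.6, 4.0) in frame 2.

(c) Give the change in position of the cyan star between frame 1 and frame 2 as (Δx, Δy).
(-3.4, 0.4)

The cyan star was at (7.7, 0.6) in frame 1 and (4.3, 1.0) in frame 2.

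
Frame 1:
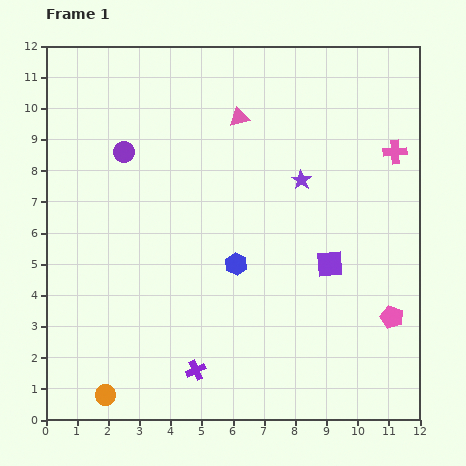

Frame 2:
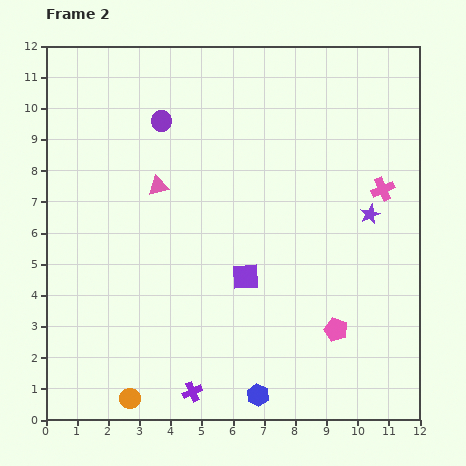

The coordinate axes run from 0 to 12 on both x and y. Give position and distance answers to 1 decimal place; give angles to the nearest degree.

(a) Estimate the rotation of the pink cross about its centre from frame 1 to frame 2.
21° counter-clockwise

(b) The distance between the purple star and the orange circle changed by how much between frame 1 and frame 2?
+0.4

Distance in frame 1: 9.3. Distance in frame 2: 9.7.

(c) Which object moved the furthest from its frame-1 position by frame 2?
the blue hexagon

(moved 4.3; next 3.4)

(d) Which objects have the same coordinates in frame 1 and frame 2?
none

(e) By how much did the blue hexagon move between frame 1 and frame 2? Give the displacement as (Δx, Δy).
(0.7, -4.2)

The blue hexagon was at (6.1, 5.0) in frame 1 and (6.8, 0.8) in frame 2.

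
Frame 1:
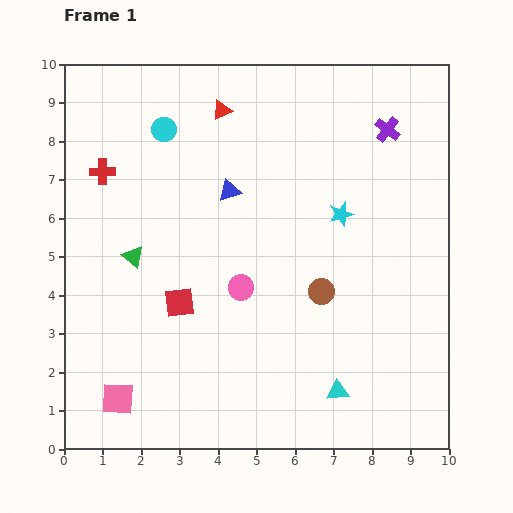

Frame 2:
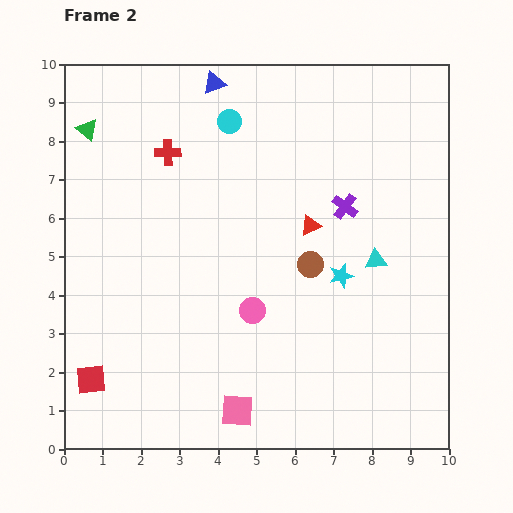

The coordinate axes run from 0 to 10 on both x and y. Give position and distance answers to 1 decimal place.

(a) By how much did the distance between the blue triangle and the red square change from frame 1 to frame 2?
+5.1

Distance in frame 1: 3.2. Distance in frame 2: 8.3.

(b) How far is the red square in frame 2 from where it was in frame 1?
3.0

The red square moved from (3.0, 3.8) to (0.7, 1.8), a distance of √(2.3² + 2.0²) ≈ 3.0.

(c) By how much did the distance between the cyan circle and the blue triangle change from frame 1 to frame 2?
-1.2

Distance in frame 1: 2.3. Distance in frame 2: 1.1.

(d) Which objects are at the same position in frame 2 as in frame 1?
none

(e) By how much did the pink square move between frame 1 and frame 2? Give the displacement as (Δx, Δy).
(3.1, -0.3)

The pink square was at (1.4, 1.3) in frame 1 and (4.5, 1.0) in frame 2.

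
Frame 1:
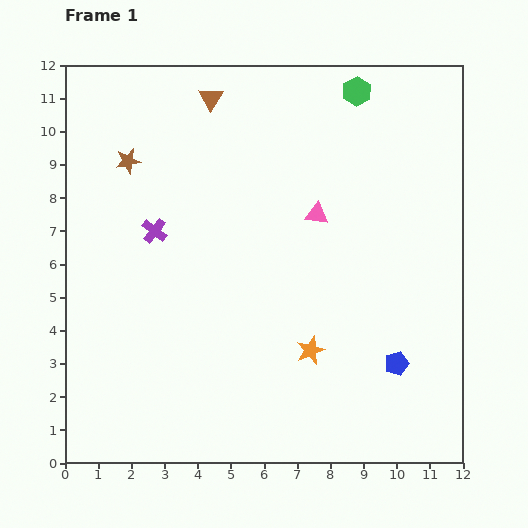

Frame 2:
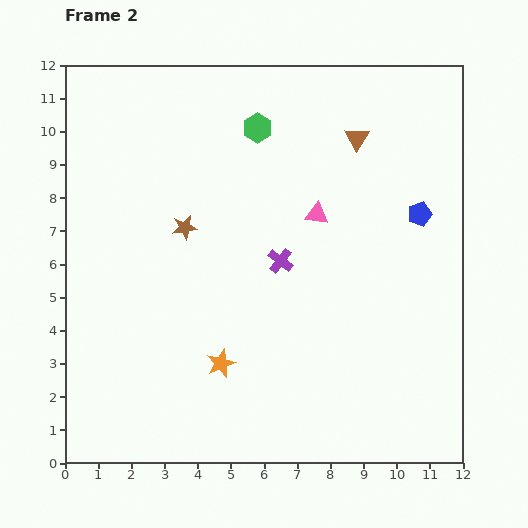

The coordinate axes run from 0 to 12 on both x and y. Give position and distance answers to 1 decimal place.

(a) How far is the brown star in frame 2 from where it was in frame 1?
2.6

The brown star moved from (1.9, 9.1) to (3.6, 7.1), a distance of √(1.7² + 2.0²) ≈ 2.6.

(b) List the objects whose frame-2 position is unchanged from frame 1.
the pink triangle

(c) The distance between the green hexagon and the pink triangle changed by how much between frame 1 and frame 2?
-0.7

Distance in frame 1: 3.9. Distance in frame 2: 3.2.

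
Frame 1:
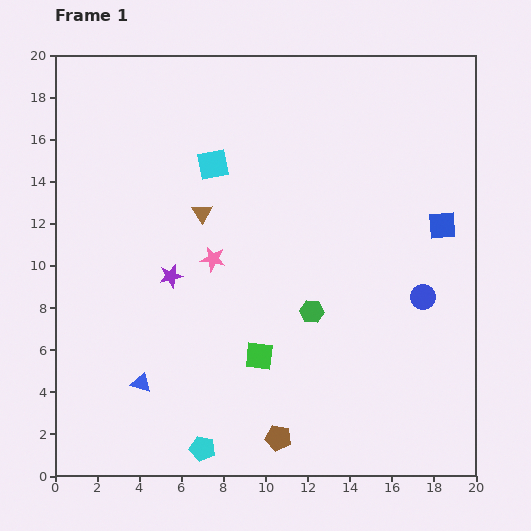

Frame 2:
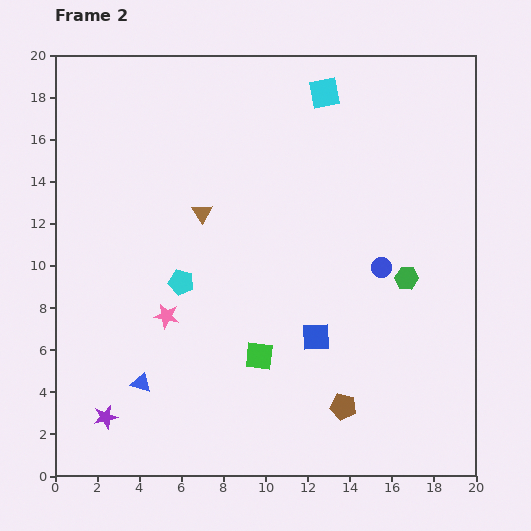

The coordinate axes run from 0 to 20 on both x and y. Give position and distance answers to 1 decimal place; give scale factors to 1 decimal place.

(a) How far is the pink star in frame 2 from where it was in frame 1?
3.5

The pink star moved from (7.5, 10.3) to (5.3, 7.6), a distance of √(2.2² + 2.7²) ≈ 3.5.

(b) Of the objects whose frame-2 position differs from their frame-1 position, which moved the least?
the blue circle

(moved 2.4)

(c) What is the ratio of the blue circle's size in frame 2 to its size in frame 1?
0.8×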